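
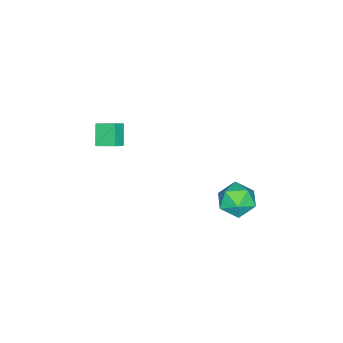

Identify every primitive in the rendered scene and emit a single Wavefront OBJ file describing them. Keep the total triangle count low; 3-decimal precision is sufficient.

v -0.994 -4.671 2.51
v -1.126 -3.455 3.006
v -1.68 -4.534 1.992
v -1.811 -3.318 2.488
v -0.089 -4.142 1.452
v -0.22 -2.926 1.948
v -0.774 -4.005 0.934
v -0.906 -2.789 1.43
v -2.803 4.15 -0.863
v -1.681 4.165 -1.416
v -3.539 3.035 -2.384
v -2.417 3.05 -2.937
v -2.582 2.411 -1.874
v -2.127 3.1 -0.934
v -3.093 4.1 -2.866
v -2.638 4.789 -1.926
v -1.86 4.134 -2.654
v -1.544 3.09 -2.041
v -3.676 4.11 -1.759
v -3.36 3.066 -1.146
f 2 4 1
f 5 2 1
f 1 4 3
f 3 5 1
f 2 8 4
f 6 2 5
f 6 8 2
f 4 8 3
f 7 5 3
f 3 8 7
f 7 6 5
f 8 6 7
f 9 20 14
f 9 14 10
f 9 10 16
f 9 16 19
f 9 19 20
f 10 14 18
f 14 20 13
f 20 19 11
f 19 16 15
f 16 10 17
f 12 18 13
f 12 13 11
f 12 11 15
f 12 15 17
f 12 17 18
f 13 18 14
f 11 13 20
f 15 11 19
f 17 15 16
f 18 17 10



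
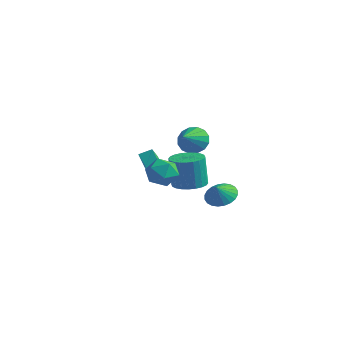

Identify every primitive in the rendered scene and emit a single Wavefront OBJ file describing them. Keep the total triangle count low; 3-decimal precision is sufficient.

v 1.279 -0.836 -2.784
v 2.116 -0.21 -2.693
v 1.899 -0.218 -0.645
v 1.061 -0.844 -0.736
v 1.814 0.065 -2.724
v 1.597 0.057 -0.675
v 1.43 0.203 -2.764
v 1.213 0.195 -0.716
v 1.023 0.182 -2.807
v 0.806 0.174 -0.759
v 0.655 0.007 -2.847
v 0.438 -0.001 -0.798
v 0.382 -0.297 -2.877
v 0.165 -0.305 -0.829
v 0.245 -0.683 -2.893
v 0.028 -0.691 -0.845
v 0.266 -1.092 -2.893
v 0.049 -1.1 -0.844
v 0.441 -1.462 -2.875
v 0.224 -1.47 -0.827
v 0.743 -1.737 -2.845
v 0.526 -1.745 -0.796
v 1.127 -1.875 -2.804
v 0.91 -1.883 -0.756
v 1.534 -1.854 -2.761
v 1.317 -1.862 -0.713
v 1.902 -1.679 -2.722
v 1.685 -1.687 -0.673
v 2.175 -1.375 -2.691
v 1.958 -1.383 -0.643
v 2.312 -0.989 -2.675
v 2.095 -0.997 -0.627
v 2.291 -0.58 -2.676
v 2.074 -0.588 -0.627
v -2.698 4.309 -2.124
v -2.276 4.885 -1.355
v -2.302 2.831 -1.236
v -2.798 4.828 -1.217
v -3.294 4.632 -1.323
v -3.63 4.349 -1.643
v -3.716 4.056 -2.092
v -3.53 3.831 -2.55
v -3.12 3.734 -2.894
v -2.597 3.791 -3.032
v -2.102 3.987 -2.926
v -1.766 4.269 -2.606
v -1.679 4.563 -2.156
v -1.866 4.788 -1.698
v -2.804 0.504 -3.801
v -2.694 -0.135 -2.95
v -3.888 1.14 -3.184
v -3.778 0.501 -2.332
v -2.242 1.099 -3.428
v -2.132 0.46 -2.576
v -3.326 1.735 -2.81
v -3.216 1.096 -1.959
v 1.141 -3.271 -0.571
v 2.072 -3.084 -0.096
v 1.688 -4.836 -1.024
v 2.619 -4.649 -0.549
v 1.739 -4.764 0.034
v 1.401 -3.797 0.314
v 2.359 -4.123 -1.434
v 2.021 -3.156 -1.154
v 2.825 -3.61 -0.629
v 2.441 -4.006 0.278
v 1.319 -3.914 -1.398
v 0.935 -4.31 -0.491
v 1.94 1.213 -4.228
v 2.883 0.921 -4.485
v 2 0.667 -3.392
v 2.959 1.251 -4.275
v 2.879 1.575 -4.058
v 2.656 1.844 -3.867
v 2.325 2.016 -3.731
v 1.934 2.067 -3.67
v 1.545 1.987 -3.694
v 1.216 1.79 -3.8
v 0.997 1.505 -3.971
v 0.922 1.175 -4.181
v 1.002 0.851 -4.398
v 1.225 0.582 -4.589
v 1.556 0.409 -4.725
v 1.946 0.359 -4.786
v 2.335 0.438 -4.761
v 2.664 0.636 -4.656
f 2 1 5
f 2 5 3
f 3 5 6
f 3 6 4
f 5 1 7
f 5 7 6
f 6 7 8
f 6 8 4
f 7 1 9
f 7 9 8
f 8 9 10
f 8 10 4
f 9 1 11
f 9 11 10
f 10 11 12
f 10 12 4
f 11 1 13
f 11 13 12
f 12 13 14
f 12 14 4
f 13 1 15
f 13 15 14
f 14 15 16
f 14 16 4
f 15 1 17
f 15 17 16
f 16 17 18
f 16 18 4
f 17 1 19
f 17 19 18
f 18 19 20
f 18 20 4
f 19 1 21
f 19 21 20
f 20 21 22
f 20 22 4
f 21 1 23
f 21 23 22
f 22 23 24
f 22 24 4
f 23 1 25
f 23 25 24
f 24 25 26
f 24 26 4
f 25 1 27
f 25 27 26
f 26 27 28
f 26 28 4
f 27 1 29
f 27 29 28
f 28 29 30
f 28 30 4
f 29 1 31
f 29 31 30
f 30 31 32
f 30 32 4
f 31 1 33
f 31 33 32
f 32 33 34
f 32 34 4
f 33 1 2
f 33 2 34
f 34 2 3
f 34 3 4
f 36 35 38
f 36 38 37
f 38 35 39
f 38 39 37
f 39 35 40
f 39 40 37
f 40 35 41
f 40 41 37
f 41 35 42
f 41 42 37
f 42 35 43
f 42 43 37
f 43 35 44
f 43 44 37
f 44 35 45
f 44 45 37
f 45 35 46
f 45 46 37
f 46 35 47
f 46 47 37
f 47 35 48
f 47 48 37
f 48 35 36
f 48 36 37
f 50 52 49
f 53 50 49
f 49 52 51
f 51 53 49
f 50 56 52
f 54 50 53
f 54 56 50
f 52 56 51
f 55 53 51
f 51 56 55
f 55 54 53
f 56 54 55
f 57 68 62
f 57 62 58
f 57 58 64
f 57 64 67
f 57 67 68
f 58 62 66
f 62 68 61
f 68 67 59
f 67 64 63
f 64 58 65
f 60 66 61
f 60 61 59
f 60 59 63
f 60 63 65
f 60 65 66
f 61 66 62
f 59 61 68
f 63 59 67
f 65 63 64
f 66 65 58
f 70 69 72
f 70 72 71
f 72 69 73
f 72 73 71
f 73 69 74
f 73 74 71
f 74 69 75
f 74 75 71
f 75 69 76
f 75 76 71
f 76 69 77
f 76 77 71
f 77 69 78
f 77 78 71
f 78 69 79
f 78 79 71
f 79 69 80
f 79 80 71
f 80 69 81
f 80 81 71
f 81 69 82
f 81 82 71
f 82 69 83
f 82 83 71
f 83 69 84
f 83 84 71
f 84 69 85
f 84 85 71
f 85 69 86
f 85 86 71
f 86 69 70
f 86 70 71



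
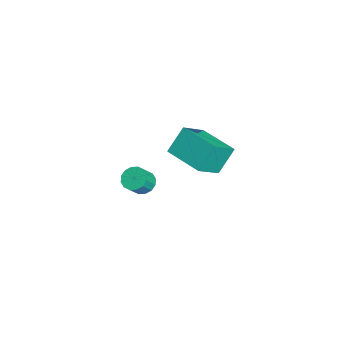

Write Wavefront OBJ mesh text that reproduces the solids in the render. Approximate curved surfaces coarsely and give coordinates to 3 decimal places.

v 0.88 -1.46 3.933
v 0.349 -0.655 5.209
v -0.058 -0.408 2.879
v -0.59 0.397 4.155
v 2.53 -0.137 3.785
v 1.998 0.668 5.061
v 1.591 0.915 2.731
v 1.06 1.72 4.007
v -3.872 -2.338 -2.536
v -3.273 -1.93 -2.686
v -2.729 -2.414 -1.835
v -3.328 -2.822 -1.684
v -3.476 -1.721 -2.438
v -2.932 -2.205 -1.586
v -3.785 -1.677 -2.215
v -3.241 -2.161 -1.364
v -4.117 -1.81 -2.079
v -3.573 -2.294 -1.228
v -4.383 -2.085 -2.065
v -3.84 -2.568 -1.214
v -4.513 -2.427 -2.177
v -3.969 -2.911 -1.326
v -4.471 -2.746 -2.385
v -3.927 -3.23 -1.534
v -4.268 -2.955 -2.634
v -3.724 -3.439 -1.782
v -3.959 -2.999 -2.856
v -3.415 -3.483 -2.005
v -3.627 -2.866 -2.992
v -3.083 -3.35 -2.141
v -3.36 -2.592 -3.006
v -2.817 -3.075 -2.155
v -3.231 -2.249 -2.894
v -2.687 -2.733 -2.043
f 2 4 1
f 5 2 1
f 1 4 3
f 3 5 1
f 2 8 4
f 6 2 5
f 6 8 2
f 4 8 3
f 7 5 3
f 3 8 7
f 7 6 5
f 8 6 7
f 10 9 13
f 10 13 11
f 11 13 14
f 11 14 12
f 13 9 15
f 13 15 14
f 14 15 16
f 14 16 12
f 15 9 17
f 15 17 16
f 16 17 18
f 16 18 12
f 17 9 19
f 17 19 18
f 18 19 20
f 18 20 12
f 19 9 21
f 19 21 20
f 20 21 22
f 20 22 12
f 21 9 23
f 21 23 22
f 22 23 24
f 22 24 12
f 23 9 25
f 23 25 24
f 24 25 26
f 24 26 12
f 25 9 27
f 25 27 26
f 26 27 28
f 26 28 12
f 27 9 29
f 27 29 28
f 28 29 30
f 28 30 12
f 29 9 31
f 29 31 30
f 30 31 32
f 30 32 12
f 31 9 33
f 31 33 32
f 32 33 34
f 32 34 12
f 33 9 10
f 33 10 34
f 34 10 11
f 34 11 12



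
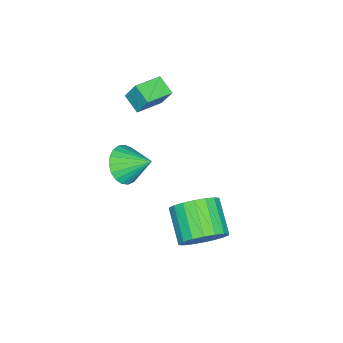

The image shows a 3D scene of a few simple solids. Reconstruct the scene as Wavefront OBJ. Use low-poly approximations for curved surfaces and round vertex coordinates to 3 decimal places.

v 1.868 -0.214 -1.211
v 2.232 -0.688 -0.498
v 1.872 0.994 -0.409
v 2.548 -0.566 -0.684
v 2.747 -0.383 -0.96
v 2.794 -0.171 -1.28
v 2.681 0.033 -1.588
v 2.427 0.195 -1.831
v 2.077 0.286 -1.966
v 1.69 0.291 -1.971
v 1.334 0.208 -1.844
v 1.07 0.052 -1.608
v 0.945 -0.15 -1.303
v 0.979 -0.363 -0.982
v 1.166 -0.55 -0.701
v 1.475 -0.679 -0.508
v 1.852 -0.728 -0.436
v -0.747 -0.35 1.553
v -0.707 0.142 2.468
v -0.341 0.38 1.143
v -0.301 0.872 2.058
v 0.421 -0.872 1.782
v 0.461 -0.38 2.697
v 0.827 -0.142 1.372
v 0.867 0.35 2.287
v 3.189 3.862 -3.047
v 3.907 3.704 -2.311
v 2.809 2.781 -1.437
v 2.091 2.938 -2.173
v 3.696 4.091 -2.168
v 2.598 3.167 -1.294
v 3.384 4.432 -2.199
v 2.286 3.508 -1.325
v 3.034 4.66 -2.398
v 1.936 3.736 -1.524
v 2.715 4.73 -2.725
v 1.617 3.806 -1.852
v 2.489 4.628 -3.116
v 1.391 3.704 -2.243
v 2.402 4.374 -3.494
v 1.304 3.451 -2.62
v 2.471 4.019 -3.783
v 1.373 3.096 -2.909
v 2.682 3.633 -3.926
v 1.584 2.709 -3.052
v 2.994 3.292 -3.895
v 1.896 2.368 -3.021
v 3.344 3.064 -3.696
v 2.246 2.14 -2.822
v 3.663 2.994 -3.368
v 2.565 2.07 -2.495
v 3.889 3.096 -2.977
v 2.791 2.172 -2.104
v 3.976 3.349 -2.6
v 2.878 2.426 -1.726
f 2 1 4
f 2 4 3
f 4 1 5
f 4 5 3
f 5 1 6
f 5 6 3
f 6 1 7
f 6 7 3
f 7 1 8
f 7 8 3
f 8 1 9
f 8 9 3
f 9 1 10
f 9 10 3
f 10 1 11
f 10 11 3
f 11 1 12
f 11 12 3
f 12 1 13
f 12 13 3
f 13 1 14
f 13 14 3
f 14 1 15
f 14 15 3
f 15 1 16
f 15 16 3
f 16 1 17
f 16 17 3
f 17 1 2
f 17 2 3
f 19 21 18
f 22 19 18
f 18 21 20
f 20 22 18
f 19 25 21
f 23 19 22
f 23 25 19
f 21 25 20
f 24 22 20
f 20 25 24
f 24 23 22
f 25 23 24
f 27 26 30
f 27 30 28
f 28 30 31
f 28 31 29
f 30 26 32
f 30 32 31
f 31 32 33
f 31 33 29
f 32 26 34
f 32 34 33
f 33 34 35
f 33 35 29
f 34 26 36
f 34 36 35
f 35 36 37
f 35 37 29
f 36 26 38
f 36 38 37
f 37 38 39
f 37 39 29
f 38 26 40
f 38 40 39
f 39 40 41
f 39 41 29
f 40 26 42
f 40 42 41
f 41 42 43
f 41 43 29
f 42 26 44
f 42 44 43
f 43 44 45
f 43 45 29
f 44 26 46
f 44 46 45
f 45 46 47
f 45 47 29
f 46 26 48
f 46 48 47
f 47 48 49
f 47 49 29
f 48 26 50
f 48 50 49
f 49 50 51
f 49 51 29
f 50 26 52
f 50 52 51
f 51 52 53
f 51 53 29
f 52 26 54
f 52 54 53
f 53 54 55
f 53 55 29
f 54 26 27
f 54 27 55
f 55 27 28
f 55 28 29



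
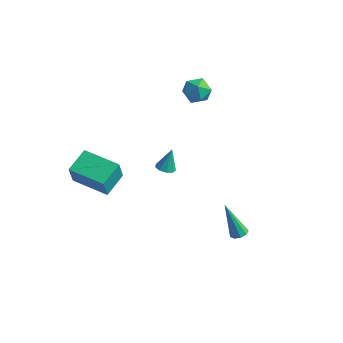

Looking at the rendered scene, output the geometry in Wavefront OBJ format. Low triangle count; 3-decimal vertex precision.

v -2.77 1.807 -2.328
v -2.223 1.689 -2.315
v -2.69 2.313 -1.112
v -2.277 2.04 -2.457
v -2.562 2.282 -2.54
v -2.944 2.302 -2.523
v -3.245 2.09 -2.415
v -3.323 1.746 -2.267
v -3.142 1.43 -2.147
v -2.787 1.291 -2.112
v -2.424 1.393 -2.178
v 2.457 0.768 -3.976
v 2.921 0.726 -3.769
v 1.583 0.732 -2.024
v 2.835 1.062 -3.802
v 2.572 1.261 -3.916
v 2.256 1.229 -4.058
v 2.033 0.982 -4.162
v 2.009 0.634 -4.18
v 2.195 0.349 -4.102
v 2.503 0.26 -3.965
v 2.79 0.409 -3.834
v -2.563 3.059 3.334
v -2.097 3.608 2.88
v -1.563 2.992 4.28
v -1.097 3.541 3.826
v -1.808 3.805 4.213
v -2.426 3.846 3.629
v -1.234 2.754 3.531
v -1.852 2.795 2.947
v -1.275 3.42 3.002
v -1.63 4.069 3.424
v -2.03 2.531 3.736
v -2.385 3.18 4.158
v -5.038 -3.11 -0.459
v -4.979 -3.483 0.826
v -5.078 -1.718 -0.053
v -5.019 -2.092 1.232
v -2.961 -3.028 -0.532
v -2.902 -3.402 0.753
v -3.001 -1.637 -0.126
v -2.942 -2.01 1.159
f 2 1 4
f 2 4 3
f 4 1 5
f 4 5 3
f 5 1 6
f 5 6 3
f 6 1 7
f 6 7 3
f 7 1 8
f 7 8 3
f 8 1 9
f 8 9 3
f 9 1 10
f 9 10 3
f 10 1 11
f 10 11 3
f 11 1 2
f 11 2 3
f 13 12 15
f 13 15 14
f 15 12 16
f 15 16 14
f 16 12 17
f 16 17 14
f 17 12 18
f 17 18 14
f 18 12 19
f 18 19 14
f 19 12 20
f 19 20 14
f 20 12 21
f 20 21 14
f 21 12 22
f 21 22 14
f 22 12 13
f 22 13 14
f 23 34 28
f 23 28 24
f 23 24 30
f 23 30 33
f 23 33 34
f 24 28 32
f 28 34 27
f 34 33 25
f 33 30 29
f 30 24 31
f 26 32 27
f 26 27 25
f 26 25 29
f 26 29 31
f 26 31 32
f 27 32 28
f 25 27 34
f 29 25 33
f 31 29 30
f 32 31 24
f 36 38 35
f 39 36 35
f 35 38 37
f 37 39 35
f 36 42 38
f 40 36 39
f 40 42 36
f 38 42 37
f 41 39 37
f 37 42 41
f 41 40 39
f 42 40 41



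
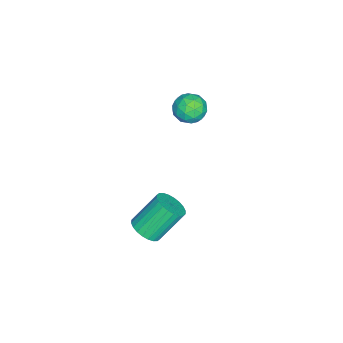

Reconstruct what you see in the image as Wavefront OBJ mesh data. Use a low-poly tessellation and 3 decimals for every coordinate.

v -3.984 2.029 1.333
v -3.419 2.483 1.941
v -2.761 1.597 0.519
v -2.196 2.051 1.127
v -2.655 1.271 1.401
v -3.411 1.537 1.904
v -2.769 2.543 0.556
v -3.525 2.809 1.059
v -2.668 2.801 1.461
v -2.598 2.014 1.983
v -3.582 2.066 0.477
v -3.512 1.279 0.999
v -3.809 2.294 1.709
v -2.371 1.786 0.751
v -2.641 1.327 0.912
v -2.309 1.594 1.27
v -3.804 1.738 1.687
v -3.472 2.005 2.044
v -3.023 1.292 1.726
v -2.708 2.075 0.416
v -2.376 2.342 0.773
v -3.871 2.486 1.19
v -3.539 2.753 1.548
v -3.157 2.788 0.734
v -3.035 2.747 1.784
v -2.316 2.494 1.305
v -2.653 2.783 0.97
v -3.097 2.939 1.265
v -2.994 2.285 2.091
v -2.275 2.032 1.612
v -2.545 1.573 1.773
v -2.989 1.729 2.069
v -2.553 2.472 1.808
v -3.905 2.048 0.848
v -3.186 1.795 0.369
v -3.191 2.351 0.391
v -3.635 2.507 0.687
v -3.864 1.586 1.155
v -3.145 1.333 0.676
v -3.083 1.141 1.195
v -3.527 1.297 1.49
v -3.627 1.608 0.652
v 3.418 1.795 -2.191
v 4.059 2.382 -2.235
v 3.222 3.413 -0.673
v 2.582 2.825 -0.629
v 3.83 2.517 -2.447
v 2.994 3.548 -0.885
v 3.539 2.542 -2.62
v 2.702 3.573 -1.058
v 3.23 2.453 -2.727
v 2.393 3.484 -1.165
v 2.949 2.264 -2.753
v 2.112 3.295 -1.191
v 2.739 2.004 -2.693
v 1.903 3.035 -1.131
v 2.633 1.712 -2.557
v 1.797 2.742 -0.995
v 2.647 1.432 -2.365
v 1.81 2.463 -0.803
v 2.778 1.207 -2.147
v 1.941 2.238 -0.585
v 3.006 1.072 -1.935
v 2.17 2.103 -0.373
v 3.298 1.047 -1.762
v 2.461 2.078 -0.2
v 3.607 1.136 -1.655
v 2.77 2.167 -0.093
v 3.888 1.325 -1.629
v 3.051 2.356 -0.067
v 4.097 1.585 -1.689
v 3.261 2.616 -0.127
v 4.203 1.878 -1.825
v 3.367 2.908 -0.263
v 4.19 2.157 -2.017
v 3.353 3.188 -0.455
f 1 38 17
f 38 12 41
f 17 41 6
f 38 41 17
f 1 17 13
f 17 6 18
f 13 18 2
f 17 18 13
f 1 13 22
f 13 2 23
f 22 23 8
f 13 23 22
f 1 22 34
f 22 8 37
f 34 37 11
f 22 37 34
f 1 34 38
f 34 11 42
f 38 42 12
f 34 42 38
f 2 18 29
f 18 6 32
f 29 32 10
f 18 32 29
f 6 41 19
f 41 12 40
f 19 40 5
f 41 40 19
f 12 42 39
f 42 11 35
f 39 35 3
f 42 35 39
f 11 37 36
f 37 8 24
f 36 24 7
f 37 24 36
f 8 23 28
f 23 2 25
f 28 25 9
f 23 25 28
f 4 30 16
f 30 10 31
f 16 31 5
f 30 31 16
f 4 16 14
f 16 5 15
f 14 15 3
f 16 15 14
f 4 14 21
f 14 3 20
f 21 20 7
f 14 20 21
f 4 21 26
f 21 7 27
f 26 27 9
f 21 27 26
f 4 26 30
f 26 9 33
f 30 33 10
f 26 33 30
f 5 31 19
f 31 10 32
f 19 32 6
f 31 32 19
f 3 15 39
f 15 5 40
f 39 40 12
f 15 40 39
f 7 20 36
f 20 3 35
f 36 35 11
f 20 35 36
f 9 27 28
f 27 7 24
f 28 24 8
f 27 24 28
f 10 33 29
f 33 9 25
f 29 25 2
f 33 25 29
f 44 43 47
f 44 47 45
f 45 47 48
f 45 48 46
f 47 43 49
f 47 49 48
f 48 49 50
f 48 50 46
f 49 43 51
f 49 51 50
f 50 51 52
f 50 52 46
f 51 43 53
f 51 53 52
f 52 53 54
f 52 54 46
f 53 43 55
f 53 55 54
f 54 55 56
f 54 56 46
f 55 43 57
f 55 57 56
f 56 57 58
f 56 58 46
f 57 43 59
f 57 59 58
f 58 59 60
f 58 60 46
f 59 43 61
f 59 61 60
f 60 61 62
f 60 62 46
f 61 43 63
f 61 63 62
f 62 63 64
f 62 64 46
f 63 43 65
f 63 65 64
f 64 65 66
f 64 66 46
f 65 43 67
f 65 67 66
f 66 67 68
f 66 68 46
f 67 43 69
f 67 69 68
f 68 69 70
f 68 70 46
f 69 43 71
f 69 71 70
f 70 71 72
f 70 72 46
f 71 43 73
f 71 73 72
f 72 73 74
f 72 74 46
f 73 43 75
f 73 75 74
f 74 75 76
f 74 76 46
f 75 43 44
f 75 44 76
f 76 44 45
f 76 45 46



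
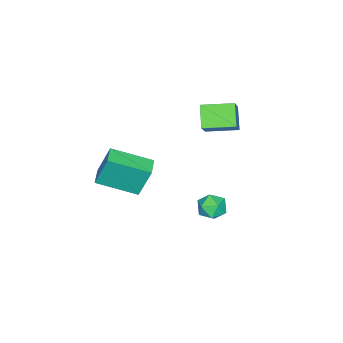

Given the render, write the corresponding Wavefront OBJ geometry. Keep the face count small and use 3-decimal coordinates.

v -4.598 -2.37 1.074
v -3.396 -1.894 2.439
v -5.314 -1.028 1.236
v -4.112 -0.551 2.601
v -3.848 -1.869 0.239
v -2.646 -1.392 1.604
v -4.564 -0.526 0.401
v -3.362 -0.05 1.766
v 1.203 -4.321 0.386
v 0.996 -3.781 1.985
v 0.424 -2.629 -0.286
v 0.217 -2.089 1.313
v 2.023 -3.951 0.367
v 1.816 -3.411 1.966
v 1.244 -2.259 -0.305
v 1.037 -1.719 1.294
v -1.909 -0.103 -2.685
v -1.539 -0.217 -3.336
v -2.781 -0.883 -3.044
v -2.411 -0.997 -3.695
v -2.121 -1.254 -3.045
v -1.582 -0.771 -2.822
v -2.738 -0.329 -3.558
v -2.199 0.154 -3.335
v -2.051 -0.356 -3.875
v -1.67 -0.928 -3.558
v -2.65 -0.172 -2.822
v -2.269 -0.744 -2.505
f 2 4 1
f 5 2 1
f 1 4 3
f 3 5 1
f 2 8 4
f 6 2 5
f 6 8 2
f 4 8 3
f 7 5 3
f 3 8 7
f 7 6 5
f 8 6 7
f 10 12 9
f 13 10 9
f 9 12 11
f 11 13 9
f 10 16 12
f 14 10 13
f 14 16 10
f 12 16 11
f 15 13 11
f 11 16 15
f 15 14 13
f 16 14 15
f 17 28 22
f 17 22 18
f 17 18 24
f 17 24 27
f 17 27 28
f 18 22 26
f 22 28 21
f 28 27 19
f 27 24 23
f 24 18 25
f 20 26 21
f 20 21 19
f 20 19 23
f 20 23 25
f 20 25 26
f 21 26 22
f 19 21 28
f 23 19 27
f 25 23 24
f 26 25 18



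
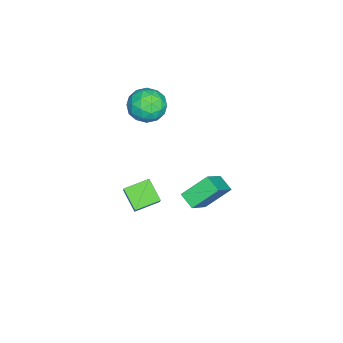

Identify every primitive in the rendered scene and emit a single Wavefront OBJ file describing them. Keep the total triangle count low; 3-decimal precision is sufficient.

v -1.192 -0.359 3.012
v -0.072 -0.244 2.863
v -0.888 -1.616 4.317
v 0.232 -1.501 4.168
v -0.37 -0.655 4.629
v -0.558 0.122 3.822
v -0.402 -1.982 3.358
v -0.59 -1.205 2.551
v 0.416 -1.246 3.077
v 0.436 -0.426 3.862
v -1.396 -1.434 3.318
v -1.376 -0.614 4.103
v -0.659 -0.191 2.823
v -0.301 -1.669 4.357
v -0.655 -1.172 4.628
v 0.003 -1.104 4.54
v -0.944 0.024 3.387
v -0.286 0.092 3.299
v -0.461 -0.15 4.337
v -0.674 -1.952 3.881
v -0.016 -1.884 3.793
v -0.963 -0.756 2.64
v -0.305 -0.688 2.552
v -0.499 -1.71 2.843
v 0.286 -0.713 2.861
v 0.465 -1.451 3.628
v 0.092 -1.734 3.152
v -0.018 -1.278 2.678
v 0.298 -0.231 3.322
v 0.477 -0.969 4.089
v 0.123 -0.472 4.36
v 0.013 -0.016 3.886
v 0.585 -0.82 3.448
v -1.437 -0.891 3.091
v -1.258 -1.629 3.858
v -0.973 -1.844 3.294
v -1.083 -1.388 2.82
v -1.425 -0.409 3.552
v -1.246 -1.147 4.319
v -0.942 -0.582 4.502
v -1.052 -0.126 4.028
v -1.545 -1.04 3.732
v -0.357 -0.852 -2.836
v 0.509 -0.543 -1.741
v 0.439 0.008 -3.708
v 1.305 0.317 -2.613
v 0.495 -1.997 -3.187
v 1.361 -1.688 -2.092
v 1.291 -1.137 -4.059
v 2.157 -0.828 -2.964
v 1.676 2.246 -1.081
v 3.112 1.929 0.184
v 0.947 3.433 0.044
v 2.384 3.116 1.309
v 2.216 2.984 -1.509
v 3.653 2.667 -0.244
v 1.488 4.171 -0.384
v 2.924 3.854 0.881
f 1 38 17
f 38 12 41
f 17 41 6
f 38 41 17
f 1 17 13
f 17 6 18
f 13 18 2
f 17 18 13
f 1 13 22
f 13 2 23
f 22 23 8
f 13 23 22
f 1 22 34
f 22 8 37
f 34 37 11
f 22 37 34
f 1 34 38
f 34 11 42
f 38 42 12
f 34 42 38
f 2 18 29
f 18 6 32
f 29 32 10
f 18 32 29
f 6 41 19
f 41 12 40
f 19 40 5
f 41 40 19
f 12 42 39
f 42 11 35
f 39 35 3
f 42 35 39
f 11 37 36
f 37 8 24
f 36 24 7
f 37 24 36
f 8 23 28
f 23 2 25
f 28 25 9
f 23 25 28
f 4 30 16
f 30 10 31
f 16 31 5
f 30 31 16
f 4 16 14
f 16 5 15
f 14 15 3
f 16 15 14
f 4 14 21
f 14 3 20
f 21 20 7
f 14 20 21
f 4 21 26
f 21 7 27
f 26 27 9
f 21 27 26
f 4 26 30
f 26 9 33
f 30 33 10
f 26 33 30
f 5 31 19
f 31 10 32
f 19 32 6
f 31 32 19
f 3 15 39
f 15 5 40
f 39 40 12
f 15 40 39
f 7 20 36
f 20 3 35
f 36 35 11
f 20 35 36
f 9 27 28
f 27 7 24
f 28 24 8
f 27 24 28
f 10 33 29
f 33 9 25
f 29 25 2
f 33 25 29
f 44 46 43
f 47 44 43
f 43 46 45
f 45 47 43
f 44 50 46
f 48 44 47
f 48 50 44
f 46 50 45
f 49 47 45
f 45 50 49
f 49 48 47
f 50 48 49
f 52 54 51
f 55 52 51
f 51 54 53
f 53 55 51
f 52 58 54
f 56 52 55
f 56 58 52
f 54 58 53
f 57 55 53
f 53 58 57
f 57 56 55
f 58 56 57



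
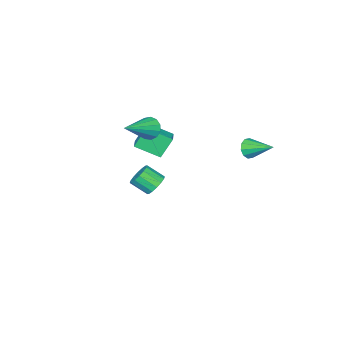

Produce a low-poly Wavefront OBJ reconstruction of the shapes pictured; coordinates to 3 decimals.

v -0.769 -1.824 2.211
v -0.04 -1.26 2.479
v -1.367 -0.77 1.617
v -0.638 -0.205 1.885
v -0.202 -2.075 1.195
v 0.527 -1.51 1.463
v -0.8 -1.02 0.601
v -0.071 -0.456 0.869
v -0.114 -1.141 2.501
v 0.148 -0.816 2.016
v 1.534 -1.219 3.339
v 0.038 -0.57 2.255
v -0.12 -0.505 2.573
v -0.276 -0.641 2.867
v -0.381 -0.937 3.046
v -0.401 -1.297 3.052
v -0.33 -1.607 2.883
v -0.19 -1.769 2.592
v -0.026 -1.732 2.273
v 0.11 -1.507 2.027
v 0.175 -1.166 1.931
v -3.558 1.876 0.613
v -3.222 1.703 1.053
v -3.662 3.184 1.207
v -3.009 1.836 0.797
v -3.006 1.985 0.471
v -3.214 2.092 0.199
v -3.553 2.117 0.085
v -3.894 2.049 0.173
v -4.107 1.916 0.429
v -4.11 1.768 0.755
v -3.902 1.661 1.027
v -3.563 1.636 1.141
v -2.852 -3.05 -3.799
v -2.253 -2.774 -3.776
v -1.909 -3.574 -3.138
v -2.508 -3.85 -3.161
v -2.424 -2.637 -3.513
v -2.079 -3.438 -2.875
v -2.709 -2.612 -3.327
v -2.365 -3.412 -2.689
v -3.033 -2.703 -3.267
v -2.688 -3.503 -2.629
v -3.308 -2.888 -3.35
v -2.964 -3.688 -2.712
v -3.461 -3.116 -3.553
v -3.117 -3.916 -2.915
v -3.451 -3.326 -3.822
v -3.107 -4.126 -3.184
v -3.281 -3.462 -4.085
v -2.936 -4.263 -3.447
v -2.995 -3.488 -4.271
v -2.651 -4.288 -3.633
v -2.672 -3.397 -4.331
v -2.327 -4.197 -3.693
v -2.396 -3.212 -4.248
v -2.052 -4.012 -3.61
v -2.243 -2.984 -4.045
v -1.899 -3.784 -3.407
f 2 4 1
f 5 2 1
f 1 4 3
f 3 5 1
f 2 8 4
f 6 2 5
f 6 8 2
f 4 8 3
f 7 5 3
f 3 8 7
f 7 6 5
f 8 6 7
f 10 9 12
f 10 12 11
f 12 9 13
f 12 13 11
f 13 9 14
f 13 14 11
f 14 9 15
f 14 15 11
f 15 9 16
f 15 16 11
f 16 9 17
f 16 17 11
f 17 9 18
f 17 18 11
f 18 9 19
f 18 19 11
f 19 9 20
f 19 20 11
f 20 9 21
f 20 21 11
f 21 9 10
f 21 10 11
f 23 22 25
f 23 25 24
f 25 22 26
f 25 26 24
f 26 22 27
f 26 27 24
f 27 22 28
f 27 28 24
f 28 22 29
f 28 29 24
f 29 22 30
f 29 30 24
f 30 22 31
f 30 31 24
f 31 22 32
f 31 32 24
f 32 22 33
f 32 33 24
f 33 22 23
f 33 23 24
f 35 34 38
f 35 38 36
f 36 38 39
f 36 39 37
f 38 34 40
f 38 40 39
f 39 40 41
f 39 41 37
f 40 34 42
f 40 42 41
f 41 42 43
f 41 43 37
f 42 34 44
f 42 44 43
f 43 44 45
f 43 45 37
f 44 34 46
f 44 46 45
f 45 46 47
f 45 47 37
f 46 34 48
f 46 48 47
f 47 48 49
f 47 49 37
f 48 34 50
f 48 50 49
f 49 50 51
f 49 51 37
f 50 34 52
f 50 52 51
f 51 52 53
f 51 53 37
f 52 34 54
f 52 54 53
f 53 54 55
f 53 55 37
f 54 34 56
f 54 56 55
f 55 56 57
f 55 57 37
f 56 34 58
f 56 58 57
f 57 58 59
f 57 59 37
f 58 34 35
f 58 35 59
f 59 35 36
f 59 36 37



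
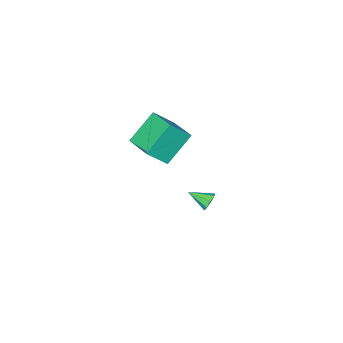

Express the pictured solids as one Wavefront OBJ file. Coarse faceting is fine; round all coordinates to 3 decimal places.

v -0.739 -2.269 -3.714
v -0.275 -2.134 -4.07
v -0.041 -3.231 -3.166
v -0.266 -1.902 -3.674
v -0.535 -1.885 -3.301
v -0.923 -2.092 -3.171
v -1.204 -2.403 -3.359
v -1.213 -2.635 -3.755
v -0.944 -2.653 -4.127
v -0.556 -2.445 -4.258
v 0.814 -3.344 2.936
v 1.846 -3.757 4.016
v 1.157 -1.465 3.325
v 2.19 -1.877 4.405
v 2.35 -3.323 1.475
v 3.383 -3.735 2.555
v 2.694 -1.443 1.864
v 3.726 -1.856 2.944
f 2 1 4
f 2 4 3
f 4 1 5
f 4 5 3
f 5 1 6
f 5 6 3
f 6 1 7
f 6 7 3
f 7 1 8
f 7 8 3
f 8 1 9
f 8 9 3
f 9 1 10
f 9 10 3
f 10 1 2
f 10 2 3
f 12 14 11
f 15 12 11
f 11 14 13
f 13 15 11
f 12 18 14
f 16 12 15
f 16 18 12
f 14 18 13
f 17 15 13
f 13 18 17
f 17 16 15
f 18 16 17



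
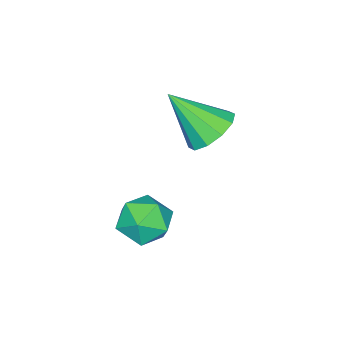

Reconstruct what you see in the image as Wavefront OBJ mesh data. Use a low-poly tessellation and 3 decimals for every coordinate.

v 0.667 2.739 0.691
v 1.119 2.749 0.02
v 1.501 1.891 1.24
v 1.953 1.901 0.569
v 1.916 2.557 1.042
v 1.401 3.081 0.702
v 1.219 1.559 0.558
v 0.704 2.083 0.218
v 1.46 2.019 -0.063
v 1.891 2.636 0.236
v 0.729 2.004 1.024
v 1.16 2.621 1.323
v -0.813 2.873 2.917
v -0.308 2.521 2.437
v -0.427 1.807 4.103
v -0.072 2.869 2.673
v -0.118 3.218 3.002
v -0.43 3.435 3.299
v -0.888 3.438 3.45
v -1.317 3.225 3.397
v -1.553 2.877 3.162
v -1.507 2.528 2.833
v -1.195 2.31 2.536
v -0.738 2.308 2.385
f 1 12 6
f 1 6 2
f 1 2 8
f 1 8 11
f 1 11 12
f 2 6 10
f 6 12 5
f 12 11 3
f 11 8 7
f 8 2 9
f 4 10 5
f 4 5 3
f 4 3 7
f 4 7 9
f 4 9 10
f 5 10 6
f 3 5 12
f 7 3 11
f 9 7 8
f 10 9 2
f 14 13 16
f 14 16 15
f 16 13 17
f 16 17 15
f 17 13 18
f 17 18 15
f 18 13 19
f 18 19 15
f 19 13 20
f 19 20 15
f 20 13 21
f 20 21 15
f 21 13 22
f 21 22 15
f 22 13 23
f 22 23 15
f 23 13 24
f 23 24 15
f 24 13 14
f 24 14 15



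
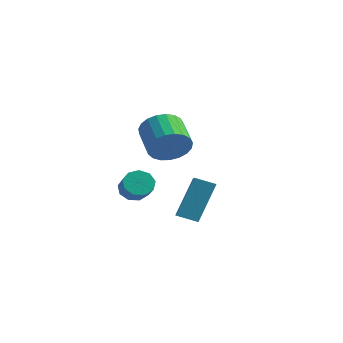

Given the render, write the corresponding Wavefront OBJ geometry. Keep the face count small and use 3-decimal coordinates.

v 2.028 -1.668 -2.58
v 2.153 -0.637 -0.801
v 1.178 -0.585 -3.149
v 1.302 0.446 -1.37
v 2.798 -1.226 -2.89
v 2.922 -0.195 -1.111
v 1.947 -0.143 -3.459
v 2.072 0.888 -1.68
v -1.147 -0.331 -2.273
v -0.733 0.221 -2.259
v -0.039 -0.317 -1.612
v -0.453 -0.869 -1.627
v -1.045 0.243 -1.905
v -0.351 -0.294 -1.259
v -1.404 -0.003 -1.724
v -0.71 -0.54 -1.077
v -1.643 -0.402 -1.799
v -0.95 -0.94 -1.153
v -1.65 -0.769 -2.097
v -0.957 -1.307 -1.451
v -1.422 -0.93 -2.477
v -0.728 -1.468 -1.83
v -1.064 -0.812 -2.761
v -0.371 -1.349 -2.115
v -0.746 -0.468 -2.818
v -0.052 -1.006 -2.171
v -0.615 -0.06 -2.619
v 0.079 -0.598 -1.973
v -2.207 3.517 -1.3
v -1.608 3.695 -0.494
v -2.795 4.601 0.187
v -3.393 4.423 -0.62
v -1.509 4.018 -0.75
v -2.695 4.923 -0.07
v -1.53 4.255 -1.102
v -2.717 5.16 -0.421
v -1.669 4.363 -1.488
v -2.855 5.269 -0.807
v -1.9 4.326 -1.841
v -3.086 5.231 -1.161
v -2.185 4.149 -2.101
v -3.371 5.054 -1.421
v -2.473 3.862 -2.223
v -3.659 4.768 -1.542
v -2.715 3.516 -2.185
v -3.901 4.421 -1.504
v -2.87 3.17 -1.994
v -4.056 4.076 -1.313
v -2.909 2.885 -1.683
v -4.096 3.79 -1.002
v -2.828 2.708 -1.306
v -4.014 3.613 -0.625
v -2.639 2.672 -0.928
v -3.825 3.577 -0.247
v -2.375 2.781 -0.614
v -3.561 3.687 0.066
v -2.082 3.018 -0.419
v -3.269 3.924 0.261
v -1.811 3.342 -0.377
v -2.997 4.247 0.304
f 2 4 1
f 5 2 1
f 1 4 3
f 3 5 1
f 2 8 4
f 6 2 5
f 6 8 2
f 4 8 3
f 7 5 3
f 3 8 7
f 7 6 5
f 8 6 7
f 10 9 13
f 10 13 11
f 11 13 14
f 11 14 12
f 13 9 15
f 13 15 14
f 14 15 16
f 14 16 12
f 15 9 17
f 15 17 16
f 16 17 18
f 16 18 12
f 17 9 19
f 17 19 18
f 18 19 20
f 18 20 12
f 19 9 21
f 19 21 20
f 20 21 22
f 20 22 12
f 21 9 23
f 21 23 22
f 22 23 24
f 22 24 12
f 23 9 25
f 23 25 24
f 24 25 26
f 24 26 12
f 25 9 27
f 25 27 26
f 26 27 28
f 26 28 12
f 27 9 10
f 27 10 28
f 28 10 11
f 28 11 12
f 30 29 33
f 30 33 31
f 31 33 34
f 31 34 32
f 33 29 35
f 33 35 34
f 34 35 36
f 34 36 32
f 35 29 37
f 35 37 36
f 36 37 38
f 36 38 32
f 37 29 39
f 37 39 38
f 38 39 40
f 38 40 32
f 39 29 41
f 39 41 40
f 40 41 42
f 40 42 32
f 41 29 43
f 41 43 42
f 42 43 44
f 42 44 32
f 43 29 45
f 43 45 44
f 44 45 46
f 44 46 32
f 45 29 47
f 45 47 46
f 46 47 48
f 46 48 32
f 47 29 49
f 47 49 48
f 48 49 50
f 48 50 32
f 49 29 51
f 49 51 50
f 50 51 52
f 50 52 32
f 51 29 53
f 51 53 52
f 52 53 54
f 52 54 32
f 53 29 55
f 53 55 54
f 54 55 56
f 54 56 32
f 55 29 57
f 55 57 56
f 56 57 58
f 56 58 32
f 57 29 59
f 57 59 58
f 58 59 60
f 58 60 32
f 59 29 30
f 59 30 60
f 60 30 31
f 60 31 32



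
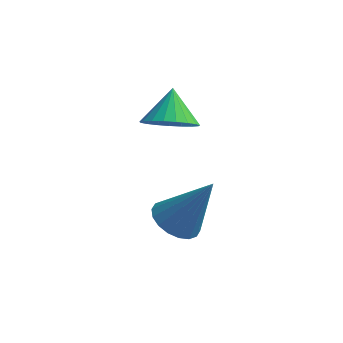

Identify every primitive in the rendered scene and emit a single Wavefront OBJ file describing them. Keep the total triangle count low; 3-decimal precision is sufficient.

v 3.272 -1.841 -3.315
v 3.772 -1.423 -3.666
v 4.208 -1.659 -1.765
v 3.553 -1.201 -3.56
v 3.278 -1.106 -3.405
v 3.002 -1.157 -3.232
v 2.78 -1.343 -3.076
v 2.655 -1.627 -2.967
v 2.652 -1.954 -2.927
v 2.772 -2.259 -2.964
v 2.991 -2.48 -3.071
v 3.266 -2.575 -3.225
v 3.542 -2.525 -3.398
v 3.764 -2.339 -3.554
v 3.889 -2.054 -3.663
v 3.892 -1.728 -3.703
v 2.858 -0.972 -0.221
v 3.433 -1.307 0.185
v 2.722 -0.208 0.601
v 3.594 -1.088 0.008
v 3.628 -0.848 -0.209
v 3.528 -0.63 -0.427
v 3.312 -0.472 -0.61
v 3.018 -0.399 -0.726
v 2.696 -0.426 -0.754
v 2.402 -0.547 -0.69
v 2.187 -0.741 -0.545
v 2.087 -0.975 -0.344
v 2.121 -1.209 -0.122
v 2.282 -1.402 0.083
v 2.543 -1.52 0.236
v 2.858 -1.543 0.31
v 3.173 -1.468 0.291
f 2 1 4
f 2 4 3
f 4 1 5
f 4 5 3
f 5 1 6
f 5 6 3
f 6 1 7
f 6 7 3
f 7 1 8
f 7 8 3
f 8 1 9
f 8 9 3
f 9 1 10
f 9 10 3
f 10 1 11
f 10 11 3
f 11 1 12
f 11 12 3
f 12 1 13
f 12 13 3
f 13 1 14
f 13 14 3
f 14 1 15
f 14 15 3
f 15 1 16
f 15 16 3
f 16 1 2
f 16 2 3
f 18 17 20
f 18 20 19
f 20 17 21
f 20 21 19
f 21 17 22
f 21 22 19
f 22 17 23
f 22 23 19
f 23 17 24
f 23 24 19
f 24 17 25
f 24 25 19
f 25 17 26
f 25 26 19
f 26 17 27
f 26 27 19
f 27 17 28
f 27 28 19
f 28 17 29
f 28 29 19
f 29 17 30
f 29 30 19
f 30 17 31
f 30 31 19
f 31 17 32
f 31 32 19
f 32 17 33
f 32 33 19
f 33 17 18
f 33 18 19



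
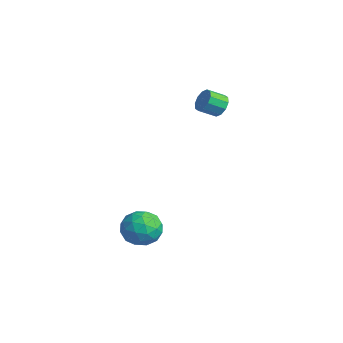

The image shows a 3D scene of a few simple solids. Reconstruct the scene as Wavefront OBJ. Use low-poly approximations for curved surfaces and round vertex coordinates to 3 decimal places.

v -0.289 -0.163 -2.716
v 0.647 -0.627 -3.038
v -0.687 -1.613 -1.782
v 0.249 -2.077 -2.104
v 0.268 -1.226 -1.416
v 0.514 -0.331 -1.994
v -0.554 -1.909 -2.826
v -0.308 -1.014 -3.404
v 0.484 -1.707 -3.105
v 0.992 -1.284 -2.234
v -1.032 -0.956 -2.586
v -0.524 -0.533 -1.715
v 0.214 -0.268 -2.959
v -0.254 -1.972 -1.861
v -0.243 -1.472 -1.457
v 0.308 -1.745 -1.646
v 0.135 -0.094 -2.345
v 0.686 -0.366 -2.534
v 0.463 -0.718 -1.581
v -0.726 -1.874 -2.286
v -0.175 -2.146 -2.475
v -0.348 -0.495 -3.174
v 0.203 -0.768 -3.363
v -0.503 -1.522 -3.239
v 0.668 -1.175 -3.188
v 0.434 -2.027 -2.639
v -0.038 -1.929 -3.064
v 0.107 -1.402 -3.403
v 0.967 -0.927 -2.675
v 0.733 -1.779 -2.126
v 0.744 -1.279 -1.722
v 0.888 -0.753 -2.062
v 0.871 -1.561 -2.715
v -0.773 -0.461 -2.694
v -1.007 -1.313 -2.145
v -0.928 -1.487 -2.758
v -0.784 -0.961 -3.098
v -0.474 -0.213 -2.181
v -0.708 -1.065 -1.632
v -0.147 -0.838 -1.417
v -0.002 -0.311 -1.756
v -0.911 -0.679 -2.105
v -2.562 4.335 3.483
v -2.307 3.977 2.939
v -2.463 3.086 3.453
v -2.718 3.445 3.997
v -1.978 4.071 3.202
v -2.133 3.181 3.716
v -1.872 4.267 3.573
v -2.027 3.376 4.087
v -2.029 4.489 3.91
v -2.184 3.598 4.424
v -2.39 4.652 4.083
v -2.546 3.761 4.597
v -2.817 4.694 4.027
v -2.973 3.803 4.541
v -3.147 4.599 3.764
v -3.302 3.709 4.278
v -3.253 4.404 3.393
v -3.408 3.513 3.907
v -3.096 4.182 3.056
v -3.251 3.291 3.57
v -2.734 4.019 2.883
v -2.89 3.128 3.397
f 1 38 17
f 38 12 41
f 17 41 6
f 38 41 17
f 1 17 13
f 17 6 18
f 13 18 2
f 17 18 13
f 1 13 22
f 13 2 23
f 22 23 8
f 13 23 22
f 1 22 34
f 22 8 37
f 34 37 11
f 22 37 34
f 1 34 38
f 34 11 42
f 38 42 12
f 34 42 38
f 2 18 29
f 18 6 32
f 29 32 10
f 18 32 29
f 6 41 19
f 41 12 40
f 19 40 5
f 41 40 19
f 12 42 39
f 42 11 35
f 39 35 3
f 42 35 39
f 11 37 36
f 37 8 24
f 36 24 7
f 37 24 36
f 8 23 28
f 23 2 25
f 28 25 9
f 23 25 28
f 4 30 16
f 30 10 31
f 16 31 5
f 30 31 16
f 4 16 14
f 16 5 15
f 14 15 3
f 16 15 14
f 4 14 21
f 14 3 20
f 21 20 7
f 14 20 21
f 4 21 26
f 21 7 27
f 26 27 9
f 21 27 26
f 4 26 30
f 26 9 33
f 30 33 10
f 26 33 30
f 5 31 19
f 31 10 32
f 19 32 6
f 31 32 19
f 3 15 39
f 15 5 40
f 39 40 12
f 15 40 39
f 7 20 36
f 20 3 35
f 36 35 11
f 20 35 36
f 9 27 28
f 27 7 24
f 28 24 8
f 27 24 28
f 10 33 29
f 33 9 25
f 29 25 2
f 33 25 29
f 44 43 47
f 44 47 45
f 45 47 48
f 45 48 46
f 47 43 49
f 47 49 48
f 48 49 50
f 48 50 46
f 49 43 51
f 49 51 50
f 50 51 52
f 50 52 46
f 51 43 53
f 51 53 52
f 52 53 54
f 52 54 46
f 53 43 55
f 53 55 54
f 54 55 56
f 54 56 46
f 55 43 57
f 55 57 56
f 56 57 58
f 56 58 46
f 57 43 59
f 57 59 58
f 58 59 60
f 58 60 46
f 59 43 61
f 59 61 60
f 60 61 62
f 60 62 46
f 61 43 63
f 61 63 62
f 62 63 64
f 62 64 46
f 63 43 44
f 63 44 64
f 64 44 45
f 64 45 46



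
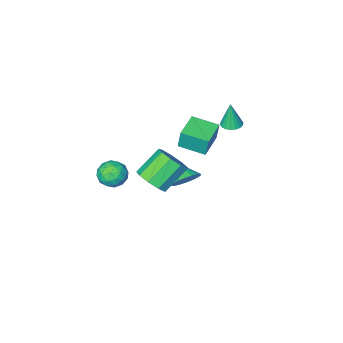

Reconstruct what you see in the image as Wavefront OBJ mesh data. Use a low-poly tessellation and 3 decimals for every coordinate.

v -1.375 -1.863 0.427
v -1.427 -1.672 1.59
v -2.299 -0.679 0.192
v -2.35 -0.487 1.355
v -0.13 -0.913 0.325
v -0.181 -0.721 1.488
v -1.053 0.272 0.09
v -1.105 0.463 1.253
v 3.127 1.994 1.2
v 3.607 2.514 1.803
v 2.292 2.426 2.924
v 1.813 1.906 2.32
v 3.258 2.887 1.423
v 1.944 2.799 2.544
v 2.849 2.842 0.939
v 1.534 2.754 2.06
v 2.569 2.4 0.576
v 1.254 2.312 1.697
v 2.551 1.768 0.506
v 1.236 1.68 1.627
v 2.802 1.242 0.759
v 1.488 1.154 1.88
v 3.206 1.067 1.219
v 1.891 0.98 2.34
v 3.573 1.327 1.67
v 2.258 1.239 2.791
v 3.731 1.898 1.9
v 2.416 1.81 3.021
v -1.561 -2.427 -4.336
v -1.125 -2.864 -4.964
v -1.599 -3.433 -3.664
v -0.837 -2.725 -4.739
v -0.692 -2.526 -4.434
v -0.719 -2.308 -4.11
v -0.912 -2.114 -3.83
v -1.235 -1.982 -3.651
v -1.621 -1.938 -3.608
v -1.996 -1.991 -3.709
v -2.284 -2.13 -3.934
v -2.43 -2.329 -4.239
v -2.402 -2.547 -4.563
v -2.209 -2.741 -4.842
v -1.886 -2.873 -5.021
v -1.5 -2.917 -5.065
v 2.839 -2.093 -1.92
v 3.442 -2.652 -2.242
v 1.818 -3.068 -2.138
v 2.421 -3.627 -2.46
v 2.423 -3.422 -1.601
v 3.054 -2.819 -1.466
v 2.206 -2.901 -2.914
v 2.837 -2.298 -2.779
v 3.051 -3.151 -2.856
v 3.185 -3.474 -2.045
v 2.075 -2.246 -2.335
v 2.209 -2.569 -1.524
v 3.23 -2.287 -2.062
v 2.03 -3.433 -2.318
v 2.031 -3.313 -1.814
v 2.385 -3.641 -2.003
v 3.002 -2.385 -1.606
v 3.357 -2.714 -1.795
v 2.757 -3.167 -1.418
v 1.903 -3.006 -2.585
v 2.258 -3.335 -2.774
v 2.875 -2.079 -2.377
v 3.229 -2.407 -2.566
v 2.503 -2.553 -2.962
v 3.355 -2.909 -2.612
v 2.754 -3.482 -2.74
v 2.628 -3.055 -3.007
v 2.999 -2.701 -2.928
v 3.434 -3.099 -2.135
v 2.833 -3.672 -2.263
v 2.834 -3.551 -1.759
v 3.205 -3.197 -1.679
v 3.203 -3.392 -2.496
v 2.427 -2.048 -2.117
v 1.826 -2.621 -2.245
v 2.055 -2.523 -2.701
v 2.426 -2.169 -2.621
v 2.506 -2.238 -1.64
v 1.905 -2.811 -1.768
v 2.261 -3.019 -1.452
v 2.632 -2.665 -1.373
v 2.057 -2.328 -1.884
v -2.57 0.326 1.951
v -2.04 0.069 1.918
v -2.51 0.254 3.469
v -1.98 0.324 1.928
v -2.038 0.58 1.942
v -2.201 0.786 1.958
v -2.437 0.9 1.973
v -2.699 0.9 1.984
v -2.936 0.787 1.988
v -3.1 0.582 1.984
v -3.16 0.327 1.975
v -3.102 0.071 1.961
v -2.939 -0.134 1.944
v -2.703 -0.249 1.93
v -2.441 -0.249 1.919
v -2.204 -0.136 1.915
f 2 4 1
f 5 2 1
f 1 4 3
f 3 5 1
f 2 8 4
f 6 2 5
f 6 8 2
f 4 8 3
f 7 5 3
f 3 8 7
f 7 6 5
f 8 6 7
f 10 9 13
f 10 13 11
f 11 13 14
f 11 14 12
f 13 9 15
f 13 15 14
f 14 15 16
f 14 16 12
f 15 9 17
f 15 17 16
f 16 17 18
f 16 18 12
f 17 9 19
f 17 19 18
f 18 19 20
f 18 20 12
f 19 9 21
f 19 21 20
f 20 21 22
f 20 22 12
f 21 9 23
f 21 23 22
f 22 23 24
f 22 24 12
f 23 9 25
f 23 25 24
f 24 25 26
f 24 26 12
f 25 9 27
f 25 27 26
f 26 27 28
f 26 28 12
f 27 9 10
f 27 10 28
f 28 10 11
f 28 11 12
f 30 29 32
f 30 32 31
f 32 29 33
f 32 33 31
f 33 29 34
f 33 34 31
f 34 29 35
f 34 35 31
f 35 29 36
f 35 36 31
f 36 29 37
f 36 37 31
f 37 29 38
f 37 38 31
f 38 29 39
f 38 39 31
f 39 29 40
f 39 40 31
f 40 29 41
f 40 41 31
f 41 29 42
f 41 42 31
f 42 29 43
f 42 43 31
f 43 29 44
f 43 44 31
f 44 29 30
f 44 30 31
f 45 82 61
f 82 56 85
f 61 85 50
f 82 85 61
f 45 61 57
f 61 50 62
f 57 62 46
f 61 62 57
f 45 57 66
f 57 46 67
f 66 67 52
f 57 67 66
f 45 66 78
f 66 52 81
f 78 81 55
f 66 81 78
f 45 78 82
f 78 55 86
f 82 86 56
f 78 86 82
f 46 62 73
f 62 50 76
f 73 76 54
f 62 76 73
f 50 85 63
f 85 56 84
f 63 84 49
f 85 84 63
f 56 86 83
f 86 55 79
f 83 79 47
f 86 79 83
f 55 81 80
f 81 52 68
f 80 68 51
f 81 68 80
f 52 67 72
f 67 46 69
f 72 69 53
f 67 69 72
f 48 74 60
f 74 54 75
f 60 75 49
f 74 75 60
f 48 60 58
f 60 49 59
f 58 59 47
f 60 59 58
f 48 58 65
f 58 47 64
f 65 64 51
f 58 64 65
f 48 65 70
f 65 51 71
f 70 71 53
f 65 71 70
f 48 70 74
f 70 53 77
f 74 77 54
f 70 77 74
f 49 75 63
f 75 54 76
f 63 76 50
f 75 76 63
f 47 59 83
f 59 49 84
f 83 84 56
f 59 84 83
f 51 64 80
f 64 47 79
f 80 79 55
f 64 79 80
f 53 71 72
f 71 51 68
f 72 68 52
f 71 68 72
f 54 77 73
f 77 53 69
f 73 69 46
f 77 69 73
f 88 87 90
f 88 90 89
f 90 87 91
f 90 91 89
f 91 87 92
f 91 92 89
f 92 87 93
f 92 93 89
f 93 87 94
f 93 94 89
f 94 87 95
f 94 95 89
f 95 87 96
f 95 96 89
f 96 87 97
f 96 97 89
f 97 87 98
f 97 98 89
f 98 87 99
f 98 99 89
f 99 87 100
f 99 100 89
f 100 87 101
f 100 101 89
f 101 87 102
f 101 102 89
f 102 87 88
f 102 88 89



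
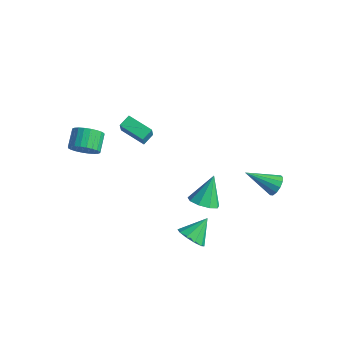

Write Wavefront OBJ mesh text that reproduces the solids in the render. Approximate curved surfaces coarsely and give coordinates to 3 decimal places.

v -3.539 -3.94 1.806
v -2.678 -3.728 2.199
v -3.22 -2.727 2.847
v -4.081 -2.94 2.454
v -2.669 -3.519 1.883
v -3.211 -2.518 2.532
v -2.792 -3.374 1.556
v -3.335 -2.373 2.205
v -3.029 -3.315 1.267
v -3.572 -2.314 1.915
v -3.344 -3.352 1.06
v -3.886 -2.351 1.708
v -3.688 -3.478 0.967
v -4.231 -2.477 1.615
v -4.01 -3.674 1.001
v -4.552 -2.674 1.649
v -4.26 -3.911 1.158
v -4.802 -2.911 1.806
v -4.4 -4.153 1.413
v -4.942 -3.152 2.061
v -4.409 -4.362 1.728
v -4.951 -3.361 2.377
v -4.285 -4.507 2.055
v -4.828 -3.506 2.704
v -4.048 -4.566 2.345
v -4.591 -3.565 2.993
v -3.734 -4.529 2.552
v -4.276 -3.528 3.2
v -3.389 -4.403 2.645
v -3.932 -3.402 3.293
v -3.068 -4.206 2.611
v -3.61 -3.206 3.259
v -2.818 -3.969 2.454
v -3.36 -2.969 3.102
v -3.951 -0.235 0.46
v -3.7 -0.615 1.451
v -3.943 0.587 0.773
v -3.691 0.208 1.763
v -2.249 -0.108 0.077
v -1.997 -0.487 1.067
v -2.24 0.715 0.389
v -1.989 0.335 1.38
v 2.455 -0.205 -2.453
v 3.262 -0.627 -2.064
v 2.285 0.965 -0.827
v 3.438 -0.088 -2.434
v 3.154 0.396 -2.813
v 2.543 0.599 -3.023
v 1.891 0.426 -2.966
v 1.503 -0.043 -2.669
v 1.56 -0.588 -2.271
v 2.036 -0.953 -1.958
v 2.708 -0.969 -1.876
v 4.501 4.214 -3.067
v 4.984 3.629 -2.931
v 2.919 3.166 -1.953
v 5.032 3.907 -2.601
v 4.911 4.283 -2.42
v 4.661 4.636 -2.444
v 4.359 4.855 -2.666
v 4.103 4.871 -3.015
v 3.972 4.677 -3.381
v 4.01 4.337 -3.648
v 4.203 3.958 -3.73
v 4.491 3.659 -3.602
v 4.782 3.537 -3.304
v 2.932 -1.934 -4.252
v 3.611 -2.43 -3.77
v 3.128 -0.646 -3.208
v 3.883 -2.118 -4.204
v 3.791 -1.737 -4.657
v 3.371 -1.43 -4.956
v 2.783 -1.316 -4.986
v 2.252 -1.438 -4.735
v 1.98 -1.749 -4.301
v 2.072 -2.131 -3.848
v 2.493 -2.437 -3.549
v 3.08 -2.551 -3.519
f 2 1 5
f 2 5 3
f 3 5 6
f 3 6 4
f 5 1 7
f 5 7 6
f 6 7 8
f 6 8 4
f 7 1 9
f 7 9 8
f 8 9 10
f 8 10 4
f 9 1 11
f 9 11 10
f 10 11 12
f 10 12 4
f 11 1 13
f 11 13 12
f 12 13 14
f 12 14 4
f 13 1 15
f 13 15 14
f 14 15 16
f 14 16 4
f 15 1 17
f 15 17 16
f 16 17 18
f 16 18 4
f 17 1 19
f 17 19 18
f 18 19 20
f 18 20 4
f 19 1 21
f 19 21 20
f 20 21 22
f 20 22 4
f 21 1 23
f 21 23 22
f 22 23 24
f 22 24 4
f 23 1 25
f 23 25 24
f 24 25 26
f 24 26 4
f 25 1 27
f 25 27 26
f 26 27 28
f 26 28 4
f 27 1 29
f 27 29 28
f 28 29 30
f 28 30 4
f 29 1 31
f 29 31 30
f 30 31 32
f 30 32 4
f 31 1 33
f 31 33 32
f 32 33 34
f 32 34 4
f 33 1 2
f 33 2 34
f 34 2 3
f 34 3 4
f 36 38 35
f 39 36 35
f 35 38 37
f 37 39 35
f 36 42 38
f 40 36 39
f 40 42 36
f 38 42 37
f 41 39 37
f 37 42 41
f 41 40 39
f 42 40 41
f 44 43 46
f 44 46 45
f 46 43 47
f 46 47 45
f 47 43 48
f 47 48 45
f 48 43 49
f 48 49 45
f 49 43 50
f 49 50 45
f 50 43 51
f 50 51 45
f 51 43 52
f 51 52 45
f 52 43 53
f 52 53 45
f 53 43 44
f 53 44 45
f 55 54 57
f 55 57 56
f 57 54 58
f 57 58 56
f 58 54 59
f 58 59 56
f 59 54 60
f 59 60 56
f 60 54 61
f 60 61 56
f 61 54 62
f 61 62 56
f 62 54 63
f 62 63 56
f 63 54 64
f 63 64 56
f 64 54 65
f 64 65 56
f 65 54 66
f 65 66 56
f 66 54 55
f 66 55 56
f 68 67 70
f 68 70 69
f 70 67 71
f 70 71 69
f 71 67 72
f 71 72 69
f 72 67 73
f 72 73 69
f 73 67 74
f 73 74 69
f 74 67 75
f 74 75 69
f 75 67 76
f 75 76 69
f 76 67 77
f 76 77 69
f 77 67 78
f 77 78 69
f 78 67 68
f 78 68 69



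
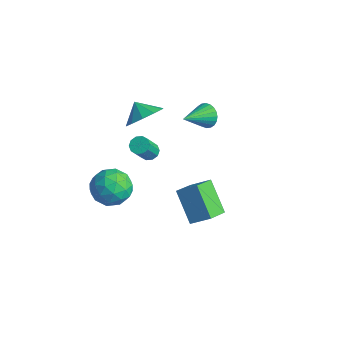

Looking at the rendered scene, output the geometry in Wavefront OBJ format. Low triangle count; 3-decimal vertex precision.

v -3.092 0.195 -2.524
v -2.082 0.041 -3.169
v -3.378 -1.741 -2.511
v -2.368 -1.895 -3.156
v -2.301 -1.519 -2.009
v -2.124 -0.323 -2.017
v -3.336 -1.377 -3.663
v -3.159 -0.181 -3.671
v -2.232 -0.931 -3.873
v -1.592 -1.018 -2.851
v -3.868 -0.682 -2.829
v -3.228 -0.769 -1.807
v -2.562 0.288 -2.848
v -2.898 -1.988 -2.832
v -2.859 -1.767 -2.158
v -2.265 -1.857 -2.537
v -2.587 0.074 -2.17
v -1.993 -0.016 -2.55
v -2.122 -0.933 -1.868
v -3.467 -1.684 -3.13
v -2.873 -1.774 -3.51
v -3.195 0.157 -3.143
v -2.601 0.067 -3.522
v -3.338 -0.767 -3.812
v -2.056 -0.374 -3.641
v -2.224 -1.511 -3.633
v -2.793 -1.207 -3.931
v -2.689 -0.504 -3.936
v -1.68 -0.425 -3.04
v -1.848 -1.563 -3.032
v -1.809 -1.342 -2.358
v -1.705 -0.639 -2.363
v -1.769 -0.996 -3.454
v -3.612 -0.137 -2.648
v -3.78 -1.275 -2.64
v -3.755 -1.061 -3.317
v -3.651 -0.358 -3.322
v -3.236 -0.189 -2.047
v -3.404 -1.326 -2.039
v -2.771 -1.196 -1.744
v -2.667 -0.493 -1.749
v -3.691 -0.704 -2.226
v 3.74 -0.681 -0.625
v 2.33 -0.466 0.777
v 3.319 0.519 -1.233
v 1.909 0.735 0.17
v 4.551 -0.035 0.09
v 3.141 0.181 1.493
v 4.13 1.166 -0.517
v 2.72 1.381 0.885
v -2.204 1.217 -0.579
v -1.666 1.364 -0.631
v -1.298 0.489 0.706
v -1.836 0.343 0.759
v -1.822 1.6 -0.433
v -1.454 0.725 0.904
v -2.124 1.691 -0.291
v -1.756 0.816 1.047
v -2.457 1.601 -0.258
v -2.089 0.726 1.079
v -2.693 1.364 -0.348
v -2.325 0.489 0.989
v -2.742 1.071 -0.526
v -2.374 0.196 0.811
v -2.586 0.835 -0.724
v -2.218 -0.04 0.613
v -2.284 0.744 -0.867
v -1.916 -0.131 0.471
v -1.951 0.834 -0.899
v -1.583 -0.041 0.438
v -1.715 1.071 -0.809
v -1.347 0.196 0.528
v -0.699 3.731 2.125
v -0.222 4.007 2.649
v -0.561 2.149 2.835
v -0.483 4.045 2.783
v -0.778 4.035 2.817
v -1.06 3.979 2.746
v -1.287 3.885 2.58
v -1.425 3.767 2.345
v -1.452 3.644 2.077
v -1.364 3.535 1.816
v -1.175 3.455 1.601
v -0.914 3.418 1.467
v -0.619 3.428 1.433
v -0.337 3.484 1.504
v -0.11 3.578 1.67
v 0.028 3.695 1.905
v 0.055 3.818 2.173
v -0.033 3.928 2.435
v -1.202 0.244 3.588
v -0.58 -0.334 4.271
v -1.998 0.196 4.272
v -0.496 0.319 4.414
v -0.682 0.943 4.242
v -1.067 1.3 3.82
v -1.504 1.254 3.31
v -1.825 0.822 2.905
v -1.909 0.169 2.761
v -1.723 -0.455 2.933
v -1.338 -0.812 3.355
v -0.901 -0.766 3.866
f 1 38 17
f 38 12 41
f 17 41 6
f 38 41 17
f 1 17 13
f 17 6 18
f 13 18 2
f 17 18 13
f 1 13 22
f 13 2 23
f 22 23 8
f 13 23 22
f 1 22 34
f 22 8 37
f 34 37 11
f 22 37 34
f 1 34 38
f 34 11 42
f 38 42 12
f 34 42 38
f 2 18 29
f 18 6 32
f 29 32 10
f 18 32 29
f 6 41 19
f 41 12 40
f 19 40 5
f 41 40 19
f 12 42 39
f 42 11 35
f 39 35 3
f 42 35 39
f 11 37 36
f 37 8 24
f 36 24 7
f 37 24 36
f 8 23 28
f 23 2 25
f 28 25 9
f 23 25 28
f 4 30 16
f 30 10 31
f 16 31 5
f 30 31 16
f 4 16 14
f 16 5 15
f 14 15 3
f 16 15 14
f 4 14 21
f 14 3 20
f 21 20 7
f 14 20 21
f 4 21 26
f 21 7 27
f 26 27 9
f 21 27 26
f 4 26 30
f 26 9 33
f 30 33 10
f 26 33 30
f 5 31 19
f 31 10 32
f 19 32 6
f 31 32 19
f 3 15 39
f 15 5 40
f 39 40 12
f 15 40 39
f 7 20 36
f 20 3 35
f 36 35 11
f 20 35 36
f 9 27 28
f 27 7 24
f 28 24 8
f 27 24 28
f 10 33 29
f 33 9 25
f 29 25 2
f 33 25 29
f 44 46 43
f 47 44 43
f 43 46 45
f 45 47 43
f 44 50 46
f 48 44 47
f 48 50 44
f 46 50 45
f 49 47 45
f 45 50 49
f 49 48 47
f 50 48 49
f 52 51 55
f 52 55 53
f 53 55 56
f 53 56 54
f 55 51 57
f 55 57 56
f 56 57 58
f 56 58 54
f 57 51 59
f 57 59 58
f 58 59 60
f 58 60 54
f 59 51 61
f 59 61 60
f 60 61 62
f 60 62 54
f 61 51 63
f 61 63 62
f 62 63 64
f 62 64 54
f 63 51 65
f 63 65 64
f 64 65 66
f 64 66 54
f 65 51 67
f 65 67 66
f 66 67 68
f 66 68 54
f 67 51 69
f 67 69 68
f 68 69 70
f 68 70 54
f 69 51 71
f 69 71 70
f 70 71 72
f 70 72 54
f 71 51 52
f 71 52 72
f 72 52 53
f 72 53 54
f 74 73 76
f 74 76 75
f 76 73 77
f 76 77 75
f 77 73 78
f 77 78 75
f 78 73 79
f 78 79 75
f 79 73 80
f 79 80 75
f 80 73 81
f 80 81 75
f 81 73 82
f 81 82 75
f 82 73 83
f 82 83 75
f 83 73 84
f 83 84 75
f 84 73 85
f 84 85 75
f 85 73 86
f 85 86 75
f 86 73 87
f 86 87 75
f 87 73 88
f 87 88 75
f 88 73 89
f 88 89 75
f 89 73 90
f 89 90 75
f 90 73 74
f 90 74 75
f 92 91 94
f 92 94 93
f 94 91 95
f 94 95 93
f 95 91 96
f 95 96 93
f 96 91 97
f 96 97 93
f 97 91 98
f 97 98 93
f 98 91 99
f 98 99 93
f 99 91 100
f 99 100 93
f 100 91 101
f 100 101 93
f 101 91 102
f 101 102 93
f 102 91 92
f 102 92 93



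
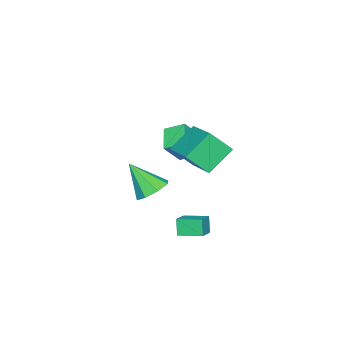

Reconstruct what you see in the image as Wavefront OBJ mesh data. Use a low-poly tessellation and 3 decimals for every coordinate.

v 3.049 2.133 3.177
v 1.856 2.633 4.233
v 2.499 3.004 2.143
v 1.306 3.504 3.199
v 4.334 3.756 3.861
v 3.141 4.256 4.917
v 3.784 4.627 2.827
v 2.591 5.127 3.883
v 3.283 3.058 -1.889
v 2.993 2.828 -1.036
v 2.973 4.209 -1.685
v 2.682 3.98 -0.832
v 4.198 3.24 -1.528
v 3.907 3.011 -0.675
v 3.887 4.392 -1.324
v 3.597 4.162 -0.471
v 0.045 -0.728 -2.163
v 0.983 -0.536 -2.1
v 0.195 -1.972 -0.617
v 0.575 -0.08 -1.694
v -0.144 -0.004 -1.562
v -0.752 -0.352 -1.783
v -0.894 -0.921 -2.227
v -0.485 -1.377 -2.633
v 0.234 -1.453 -2.764
v 0.842 -1.105 -2.543
v -0.788 0.278 1.219
v -1.073 1.238 1.722
v 0.219 0.904 0.596
v -0.066 1.864 1.099
v 0.106 -0.044 2.341
v -0.179 0.916 2.844
v 1.113 0.582 1.718
v 0.828 1.542 2.221
f 2 4 1
f 5 2 1
f 1 4 3
f 3 5 1
f 2 8 4
f 6 2 5
f 6 8 2
f 4 8 3
f 7 5 3
f 3 8 7
f 7 6 5
f 8 6 7
f 10 12 9
f 13 10 9
f 9 12 11
f 11 13 9
f 10 16 12
f 14 10 13
f 14 16 10
f 12 16 11
f 15 13 11
f 11 16 15
f 15 14 13
f 16 14 15
f 18 17 20
f 18 20 19
f 20 17 21
f 20 21 19
f 21 17 22
f 21 22 19
f 22 17 23
f 22 23 19
f 23 17 24
f 23 24 19
f 24 17 25
f 24 25 19
f 25 17 26
f 25 26 19
f 26 17 18
f 26 18 19
f 28 30 27
f 31 28 27
f 27 30 29
f 29 31 27
f 28 34 30
f 32 28 31
f 32 34 28
f 30 34 29
f 33 31 29
f 29 34 33
f 33 32 31
f 34 32 33



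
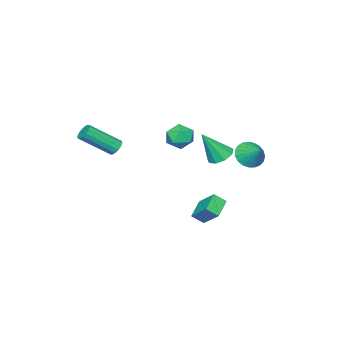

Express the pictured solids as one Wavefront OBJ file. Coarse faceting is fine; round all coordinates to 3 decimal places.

v -1.966 -1.677 1.574
v -1.526 -1.849 0.816
v -3.154 -2.291 1.024
v -2.714 -2.463 0.266
v -2.499 -2.9 1.015
v -1.765 -2.52 1.355
v -2.915 -1.62 0.485
v -2.181 -1.24 0.825
v -2.113 -1.814 0.142
v -1.855 -2.604 0.47
v -2.825 -1.536 1.37
v -2.567 -2.326 1.698
v -2.371 2.548 0.989
v -1.846 2.859 0.369
v -2.029 3.492 1.751
v -2.157 3.03 0.297
v -2.505 3.117 0.345
v -2.83 3.107 0.504
v -3.075 2.999 0.747
v -3.199 2.814 1.032
v -3.179 2.582 1.31
v -3.02 2.345 1.532
v -2.749 2.143 1.66
v -2.412 2.011 1.672
v -2.068 1.972 1.566
v -1.777 2.033 1.36
v -1.588 2.182 1.09
v -1.535 2.395 0.803
v -1.626 2.635 0.548
v 0.959 3.184 2.453
v 1.389 3.811 2.474
v 1.741 2.596 4.047
v 0.942 3.894 2.724
v 0.502 3.646 2.848
v 0.276 3.181 2.787
v 0.37 2.718 2.57
v 0.74 2.473 2.298
v 1.212 2.561 2.099
v 1.566 2.941 2.066
v 1.636 3.434 2.214
v -0.647 0.902 -3.939
v -1.731 0.581 -3.406
v -0.492 1.993 -2.966
v -1.577 1.672 -2.434
v -0.243 0.388 -3.426
v -1.328 0.067 -2.894
v -0.089 1.479 -2.454
v -1.173 1.158 -1.921
v 1.528 -3.206 1.21
v 1.839 -2.787 1.3
v 3.044 -3.955 2.579
v 2.732 -4.374 2.49
v 1.646 -2.774 1.494
v 2.85 -3.942 2.773
v 1.42 -2.877 1.612
v 2.625 -4.045 2.891
v 1.224 -3.068 1.622
v 2.428 -4.236 2.902
v 1.109 -3.296 1.522
v 2.313 -4.464 2.802
v 1.106 -3.5 1.338
v 2.31 -4.668 2.618
v 1.216 -3.625 1.121
v 2.421 -4.793 2.4
v 1.41 -3.638 0.927
v 2.614 -4.806 2.206
v 1.635 -3.535 0.809
v 2.84 -4.703 2.088
v 1.832 -3.344 0.798
v 3.036 -4.512 2.078
v 1.947 -3.116 0.898
v 3.151 -4.284 2.178
v 1.95 -2.912 1.082
v 3.154 -4.08 2.362
f 1 12 6
f 1 6 2
f 1 2 8
f 1 8 11
f 1 11 12
f 2 6 10
f 6 12 5
f 12 11 3
f 11 8 7
f 8 2 9
f 4 10 5
f 4 5 3
f 4 3 7
f 4 7 9
f 4 9 10
f 5 10 6
f 3 5 12
f 7 3 11
f 9 7 8
f 10 9 2
f 14 13 16
f 14 16 15
f 16 13 17
f 16 17 15
f 17 13 18
f 17 18 15
f 18 13 19
f 18 19 15
f 19 13 20
f 19 20 15
f 20 13 21
f 20 21 15
f 21 13 22
f 21 22 15
f 22 13 23
f 22 23 15
f 23 13 24
f 23 24 15
f 24 13 25
f 24 25 15
f 25 13 26
f 25 26 15
f 26 13 27
f 26 27 15
f 27 13 28
f 27 28 15
f 28 13 29
f 28 29 15
f 29 13 14
f 29 14 15
f 31 30 33
f 31 33 32
f 33 30 34
f 33 34 32
f 34 30 35
f 34 35 32
f 35 30 36
f 35 36 32
f 36 30 37
f 36 37 32
f 37 30 38
f 37 38 32
f 38 30 39
f 38 39 32
f 39 30 40
f 39 40 32
f 40 30 31
f 40 31 32
f 42 44 41
f 45 42 41
f 41 44 43
f 43 45 41
f 42 48 44
f 46 42 45
f 46 48 42
f 44 48 43
f 47 45 43
f 43 48 47
f 47 46 45
f 48 46 47
f 50 49 53
f 50 53 51
f 51 53 54
f 51 54 52
f 53 49 55
f 53 55 54
f 54 55 56
f 54 56 52
f 55 49 57
f 55 57 56
f 56 57 58
f 56 58 52
f 57 49 59
f 57 59 58
f 58 59 60
f 58 60 52
f 59 49 61
f 59 61 60
f 60 61 62
f 60 62 52
f 61 49 63
f 61 63 62
f 62 63 64
f 62 64 52
f 63 49 65
f 63 65 64
f 64 65 66
f 64 66 52
f 65 49 67
f 65 67 66
f 66 67 68
f 66 68 52
f 67 49 69
f 67 69 68
f 68 69 70
f 68 70 52
f 69 49 71
f 69 71 70
f 70 71 72
f 70 72 52
f 71 49 73
f 71 73 72
f 72 73 74
f 72 74 52
f 73 49 50
f 73 50 74
f 74 50 51
f 74 51 52



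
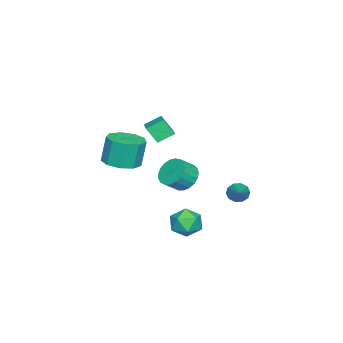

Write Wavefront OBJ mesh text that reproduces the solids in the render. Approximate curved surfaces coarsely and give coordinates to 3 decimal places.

v 3.957 -1.142 1.586
v 4.979 -0.749 1.692
v 4.725 -0.546 3.381
v 3.703 -0.938 3.274
v 4.5 -0.186 1.552
v 4.246 0.018 3.241
v 3.767 -0.07 1.428
v 3.513 0.134 3.117
v 3.123 -0.455 1.377
v 2.869 -0.252 3.066
v 2.869 -1.162 1.424
v 2.615 -0.959 3.113
v 3.124 -1.859 1.547
v 2.87 -1.656 3.235
v 3.769 -2.221 1.687
v 3.515 -2.018 3.376
v 4.502 -2.077 1.78
v 4.248 -1.874 3.469
v 4.98 -1.496 1.782
v 4.726 -1.293 3.471
v 1.543 0.789 3.302
v 1.562 0.136 4.236
v 3.063 1.577 3.823
v 3.082 0.924 4.757
v 2.118 0.036 2.763
v 2.137 -0.617 3.697
v 3.638 0.824 3.284
v 3.657 0.171 4.218
v -2.607 3.006 -3.101
v -2.256 2.971 -3.682
v -0.873 3.734 -2.099
v -2.43 3.352 -3.658
v -2.672 3.602 -3.421
v -2.888 3.624 -3.062
v -2.997 3.409 -2.717
v -2.957 3.041 -2.519
v -2.783 2.659 -2.543
v -2.542 2.41 -2.78
v -2.325 2.388 -3.139
v -2.216 2.602 -3.484
v -0.232 0.787 -1.195
v 0.505 1.028 -1.794
v 1.249 0.514 -1.085
v 0.512 0.273 -0.485
v 0.489 1.35 -1.545
v 1.234 0.836 -0.835
v 0.349 1.575 -1.235
v 1.094 1.06 -0.525
v 0.109 1.663 -0.918
v 0.854 1.149 -0.209
v -0.191 1.6 -0.649
v 0.554 1.086 0.06
v -0.497 1.397 -0.474
v 0.247 0.882 0.235
v -0.758 1.088 -0.424
v -0.014 0.573 0.285
v -0.929 0.727 -0.507
v -0.184 0.212 0.202
v -0.978 0.376 -0.709
v -0.233 -0.138 -0
v -0.899 0.097 -0.995
v -0.154 -0.417 -0.286
v -0.704 -0.063 -1.316
v 0.04 -0.578 -0.606
v -0.428 -0.076 -1.615
v 0.317 -0.59 -0.906
v -0.118 0.06 -1.842
v 0.627 -0.454 -1.133
v 0.172 0.322 -1.957
v 0.917 -0.192 -1.247
v 0.392 0.665 -1.94
v 1.137 0.15 -1.23
v 1.297 2.339 -3.056
v 2.281 2.494 -2.791
v 1.759 1.066 -4.029
v 2.743 1.221 -3.764
v 2.072 0.863 -3.068
v 1.787 1.65 -2.467
v 2.253 1.91 -4.353
v 1.968 2.697 -3.752
v 2.872 2.229 -3.593
v 2.76 1.582 -2.799
v 1.28 1.978 -4.021
v 1.168 1.331 -3.227
f 2 1 5
f 2 5 3
f 3 5 6
f 3 6 4
f 5 1 7
f 5 7 6
f 6 7 8
f 6 8 4
f 7 1 9
f 7 9 8
f 8 9 10
f 8 10 4
f 9 1 11
f 9 11 10
f 10 11 12
f 10 12 4
f 11 1 13
f 11 13 12
f 12 13 14
f 12 14 4
f 13 1 15
f 13 15 14
f 14 15 16
f 14 16 4
f 15 1 17
f 15 17 16
f 16 17 18
f 16 18 4
f 17 1 19
f 17 19 18
f 18 19 20
f 18 20 4
f 19 1 2
f 19 2 20
f 20 2 3
f 20 3 4
f 22 24 21
f 25 22 21
f 21 24 23
f 23 25 21
f 22 28 24
f 26 22 25
f 26 28 22
f 24 28 23
f 27 25 23
f 23 28 27
f 27 26 25
f 28 26 27
f 30 29 32
f 30 32 31
f 32 29 33
f 32 33 31
f 33 29 34
f 33 34 31
f 34 29 35
f 34 35 31
f 35 29 36
f 35 36 31
f 36 29 37
f 36 37 31
f 37 29 38
f 37 38 31
f 38 29 39
f 38 39 31
f 39 29 40
f 39 40 31
f 40 29 30
f 40 30 31
f 42 41 45
f 42 45 43
f 43 45 46
f 43 46 44
f 45 41 47
f 45 47 46
f 46 47 48
f 46 48 44
f 47 41 49
f 47 49 48
f 48 49 50
f 48 50 44
f 49 41 51
f 49 51 50
f 50 51 52
f 50 52 44
f 51 41 53
f 51 53 52
f 52 53 54
f 52 54 44
f 53 41 55
f 53 55 54
f 54 55 56
f 54 56 44
f 55 41 57
f 55 57 56
f 56 57 58
f 56 58 44
f 57 41 59
f 57 59 58
f 58 59 60
f 58 60 44
f 59 41 61
f 59 61 60
f 60 61 62
f 60 62 44
f 61 41 63
f 61 63 62
f 62 63 64
f 62 64 44
f 63 41 65
f 63 65 64
f 64 65 66
f 64 66 44
f 65 41 67
f 65 67 66
f 66 67 68
f 66 68 44
f 67 41 69
f 67 69 68
f 68 69 70
f 68 70 44
f 69 41 71
f 69 71 70
f 70 71 72
f 70 72 44
f 71 41 42
f 71 42 72
f 72 42 43
f 72 43 44
f 73 84 78
f 73 78 74
f 73 74 80
f 73 80 83
f 73 83 84
f 74 78 82
f 78 84 77
f 84 83 75
f 83 80 79
f 80 74 81
f 76 82 77
f 76 77 75
f 76 75 79
f 76 79 81
f 76 81 82
f 77 82 78
f 75 77 84
f 79 75 83
f 81 79 80
f 82 81 74



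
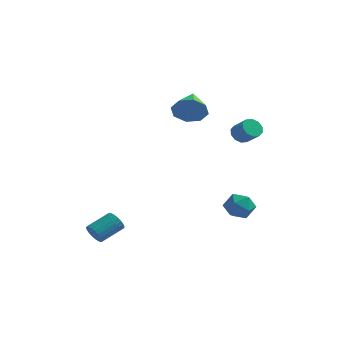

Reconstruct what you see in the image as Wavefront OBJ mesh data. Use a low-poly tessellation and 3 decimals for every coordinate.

v -1.218 1.852 3.257
v -0.777 2.282 2.457
v -1.642 3.488 3.903
v -1.526 2.134 2.338
v -2.095 1.821 2.758
v -2.15 1.526 3.47
v -1.659 1.422 4.058
v -0.909 1.569 4.176
v -0.34 1.882 3.757
v -0.286 2.177 3.044
v 0.748 2.741 -4.413
v 1.311 3.474 -4.213
v 1.229 2.026 -3.147
v 1.792 2.759 -2.947
v 0.853 2.855 -2.89
v 0.555 3.297 -3.672
v 1.985 2.203 -3.688
v 1.687 2.645 -4.47
v 2.076 3.142 -3.765
v 1.376 3.545 -3.271
v 1.164 1.955 -4.089
v 0.464 2.358 -3.595
v 0.975 3.669 1.249
v 1.435 3.945 0.882
v 2.245 3.527 1.584
v 1.785 3.251 1.951
v 1.327 4.209 1.165
v 2.137 3.791 1.866
v 1.084 4.267 1.479
v 1.894 3.849 2.181
v 0.8 4.096 1.706
v 1.609 3.679 2.408
v 0.582 3.763 1.759
v 1.392 3.345 2.46
v 0.515 3.393 1.616
v 1.325 2.975 2.318
v 0.623 3.129 1.334
v 1.433 2.711 2.035
v 0.866 3.071 1.019
v 1.676 2.653 1.721
v 1.151 3.241 0.792
v 1.96 2.824 1.494
v 1.368 3.575 0.74
v 2.178 3.157 1.441
v -4.301 -3.699 -3.913
v -3.995 -3.604 -4.455
v -3.233 -2.486 -3.83
v -3.539 -2.581 -3.287
v -4.203 -3.447 -4.482
v -3.441 -2.329 -3.856
v -4.428 -3.334 -4.41
v -3.666 -2.216 -3.785
v -4.631 -3.283 -4.253
v -3.869 -2.166 -3.627
v -4.777 -3.305 -4.036
v -4.015 -2.188 -3.41
v -4.841 -3.395 -3.798
v -4.079 -2.277 -3.173
v -4.811 -3.537 -3.58
v -4.049 -2.42 -2.955
v -4.693 -3.707 -3.42
v -3.931 -2.59 -2.794
v -4.507 -3.876 -3.345
v -3.746 -2.759 -2.719
v -4.286 -4.014 -3.368
v -3.524 -2.897 -2.742
v -4.067 -4.098 -3.485
v -3.305 -2.98 -2.859
v -3.889 -4.112 -3.676
v -3.127 -2.995 -3.05
v -3.781 -4.055 -3.908
v -3.02 -2.938 -3.283
v -3.764 -3.937 -4.141
v -3.002 -2.819 -3.516
v -3.839 -3.777 -4.335
v -3.078 -2.66 -3.709
f 2 1 4
f 2 4 3
f 4 1 5
f 4 5 3
f 5 1 6
f 5 6 3
f 6 1 7
f 6 7 3
f 7 1 8
f 7 8 3
f 8 1 9
f 8 9 3
f 9 1 10
f 9 10 3
f 10 1 2
f 10 2 3
f 11 22 16
f 11 16 12
f 11 12 18
f 11 18 21
f 11 21 22
f 12 16 20
f 16 22 15
f 22 21 13
f 21 18 17
f 18 12 19
f 14 20 15
f 14 15 13
f 14 13 17
f 14 17 19
f 14 19 20
f 15 20 16
f 13 15 22
f 17 13 21
f 19 17 18
f 20 19 12
f 24 23 27
f 24 27 25
f 25 27 28
f 25 28 26
f 27 23 29
f 27 29 28
f 28 29 30
f 28 30 26
f 29 23 31
f 29 31 30
f 30 31 32
f 30 32 26
f 31 23 33
f 31 33 32
f 32 33 34
f 32 34 26
f 33 23 35
f 33 35 34
f 34 35 36
f 34 36 26
f 35 23 37
f 35 37 36
f 36 37 38
f 36 38 26
f 37 23 39
f 37 39 38
f 38 39 40
f 38 40 26
f 39 23 41
f 39 41 40
f 40 41 42
f 40 42 26
f 41 23 43
f 41 43 42
f 42 43 44
f 42 44 26
f 43 23 24
f 43 24 44
f 44 24 25
f 44 25 26
f 46 45 49
f 46 49 47
f 47 49 50
f 47 50 48
f 49 45 51
f 49 51 50
f 50 51 52
f 50 52 48
f 51 45 53
f 51 53 52
f 52 53 54
f 52 54 48
f 53 45 55
f 53 55 54
f 54 55 56
f 54 56 48
f 55 45 57
f 55 57 56
f 56 57 58
f 56 58 48
f 57 45 59
f 57 59 58
f 58 59 60
f 58 60 48
f 59 45 61
f 59 61 60
f 60 61 62
f 60 62 48
f 61 45 63
f 61 63 62
f 62 63 64
f 62 64 48
f 63 45 65
f 63 65 64
f 64 65 66
f 64 66 48
f 65 45 67
f 65 67 66
f 66 67 68
f 66 68 48
f 67 45 69
f 67 69 68
f 68 69 70
f 68 70 48
f 69 45 71
f 69 71 70
f 70 71 72
f 70 72 48
f 71 45 73
f 71 73 72
f 72 73 74
f 72 74 48
f 73 45 75
f 73 75 74
f 74 75 76
f 74 76 48
f 75 45 46
f 75 46 76
f 76 46 47
f 76 47 48

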